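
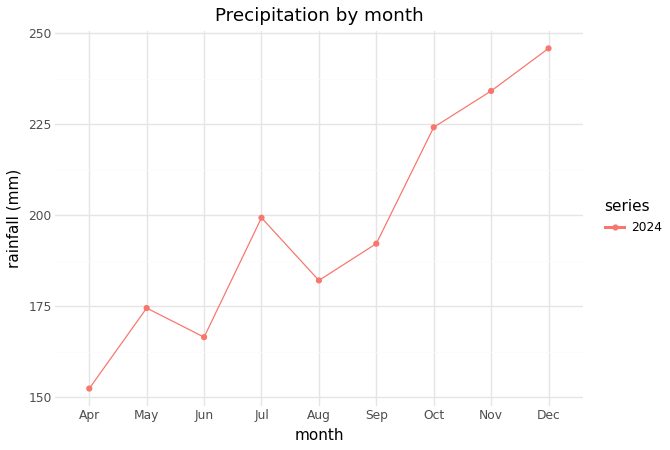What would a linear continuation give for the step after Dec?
Last three: 220, 230, 250 → slope ≈ 15/step → next ≈ 265.

≈ 265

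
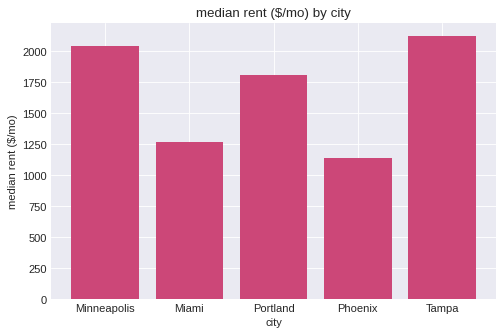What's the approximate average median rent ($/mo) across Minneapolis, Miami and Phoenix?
(2000 + 1200 + 1200) / 3 ≈ 1467.

≈ 1467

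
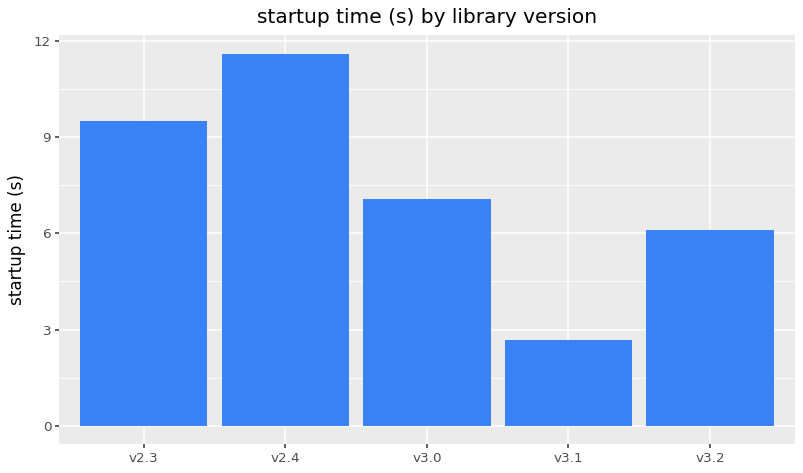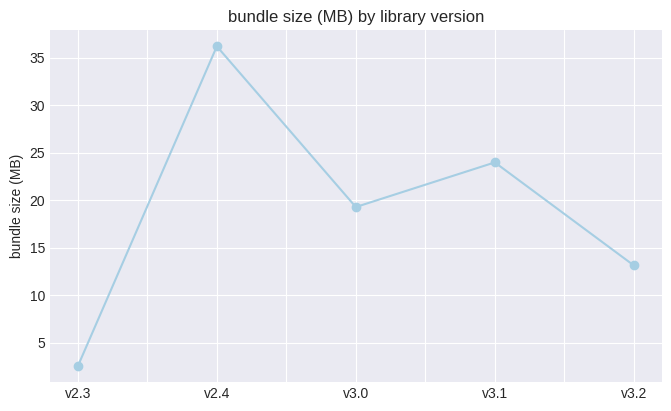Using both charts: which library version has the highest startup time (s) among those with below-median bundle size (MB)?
Chart 2 median bundle size (MB) ≈ 20; below-median library versions: v2.3, v3.2. Among those, v2.3 has the highest startup time (s) (≈ 10).

v2.3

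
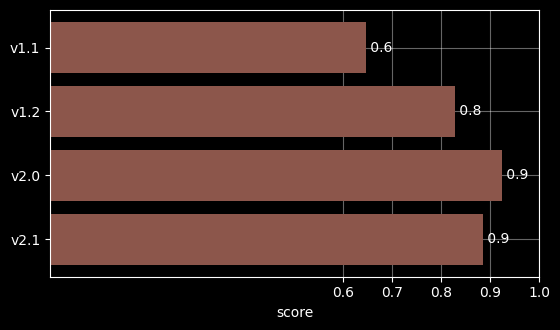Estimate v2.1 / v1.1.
≈ 1.5×

v2.1 ≈ 0.9, v1.1 ≈ 0.6; 0.9/0.6 ≈ 1.5.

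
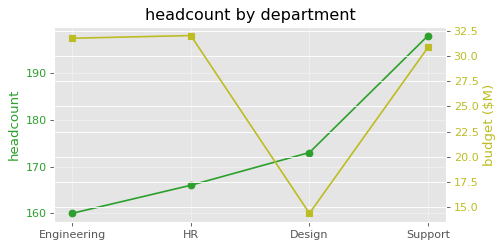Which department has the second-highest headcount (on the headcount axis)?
Top 3 (on the headcount axis): Support ≈ 200, Design ≈ 175, HR ≈ 165.

Design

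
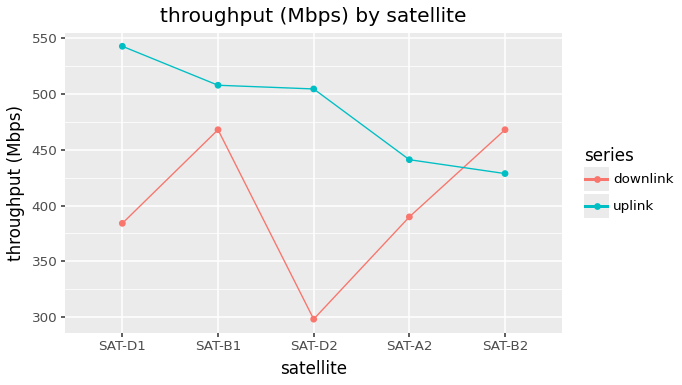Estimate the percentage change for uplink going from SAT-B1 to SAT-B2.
SAT-B1 ≈ 500, SAT-B2 ≈ 425; (425 − 500) / 500 ≈ -15%.

≈ -15%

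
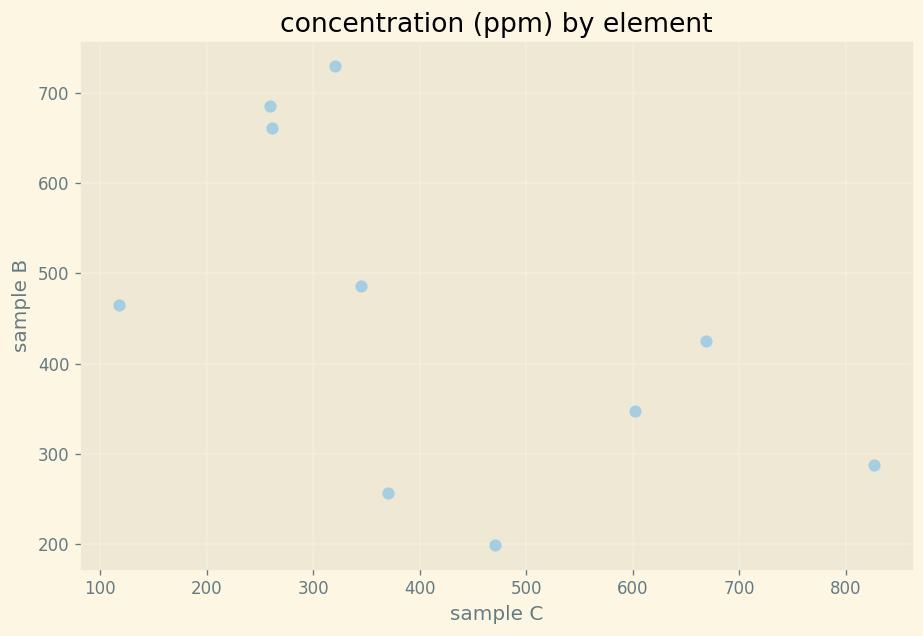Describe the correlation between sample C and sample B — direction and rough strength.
negative, moderate

Points are negatively correlated; moderate (|r| ≈ 0.5).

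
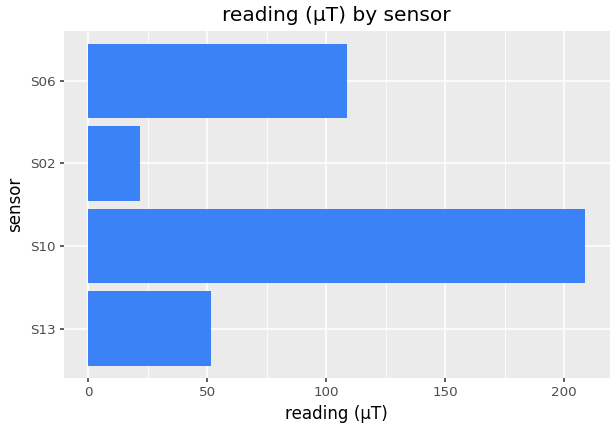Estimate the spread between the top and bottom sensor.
≈ 180

Max S10 ≈ 200, min S02 ≈ 20; range ≈ 180.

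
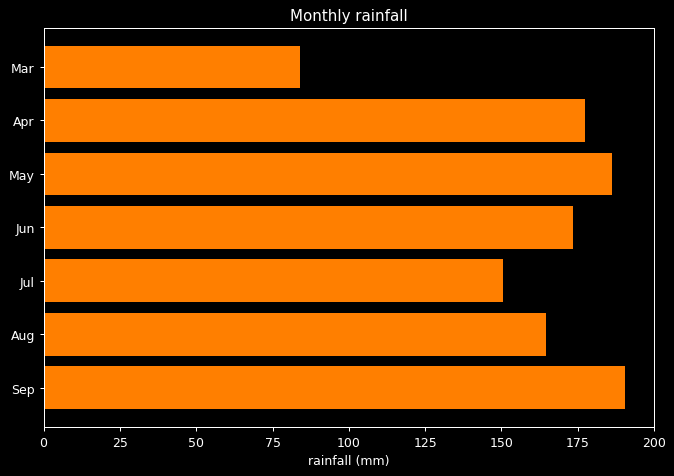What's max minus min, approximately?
≈ 120

Max Sep ≈ 200, min Mar ≈ 80; range ≈ 120.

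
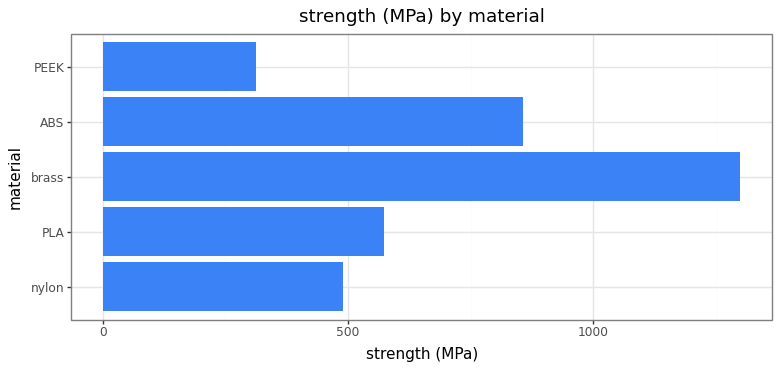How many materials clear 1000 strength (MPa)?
1

Above 1000: brass.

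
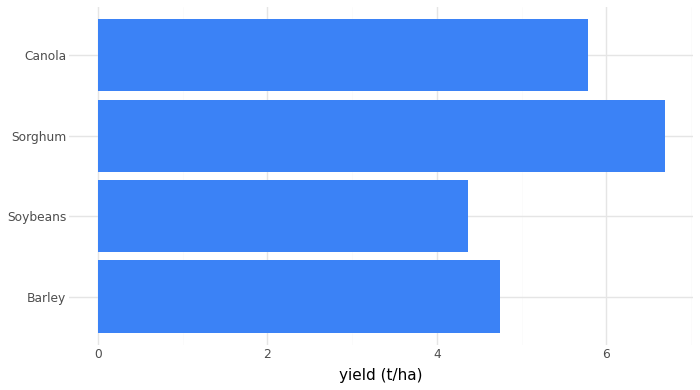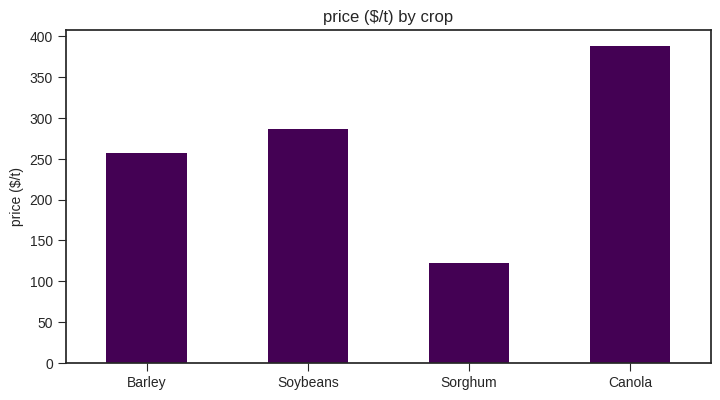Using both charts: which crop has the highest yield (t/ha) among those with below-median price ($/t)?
Sorghum

Chart 2 median price ($/t) ≈ 250; below-median crops: Barley, Sorghum. Among those, Sorghum has the highest yield (t/ha) (≈ 7).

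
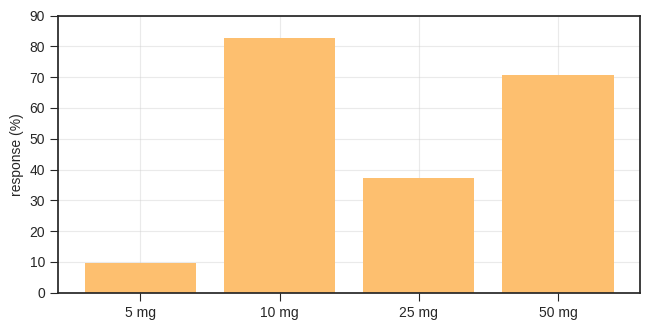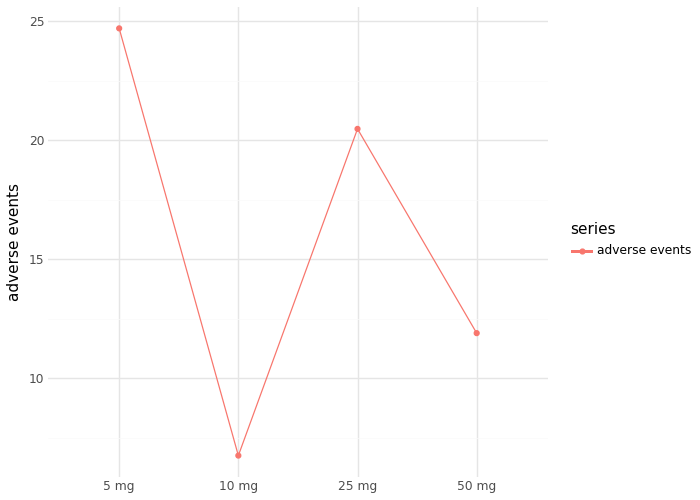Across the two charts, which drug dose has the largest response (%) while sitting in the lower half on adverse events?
10 mg

Chart 2 median adverse events ≈ 15; below-median drug doses: 10 mg, 50 mg. Among those, 10 mg has the highest response (%) (≈ 80).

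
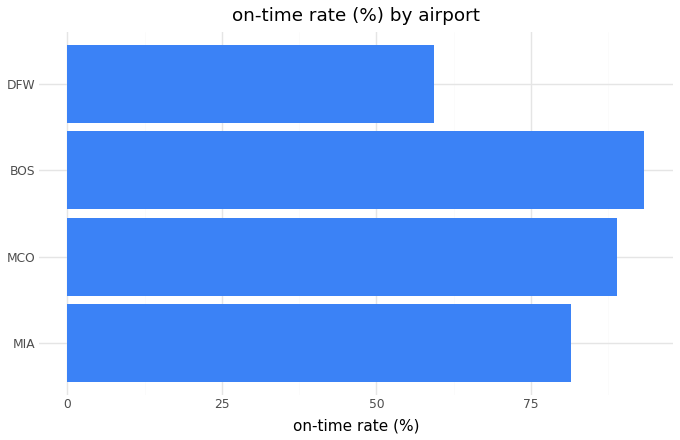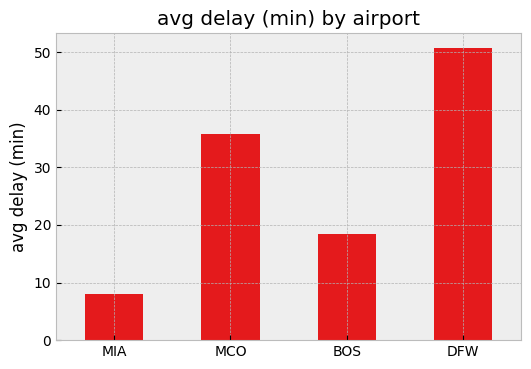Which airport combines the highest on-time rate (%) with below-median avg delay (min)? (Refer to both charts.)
BOS

Chart 2 median avg delay (min) ≈ 25; below-median airports: MIA, BOS. Among those, BOS has the highest on-time rate (%) (≈ 90).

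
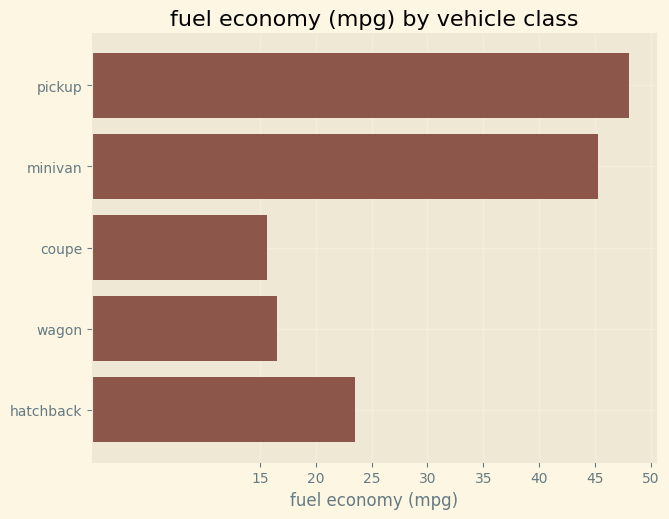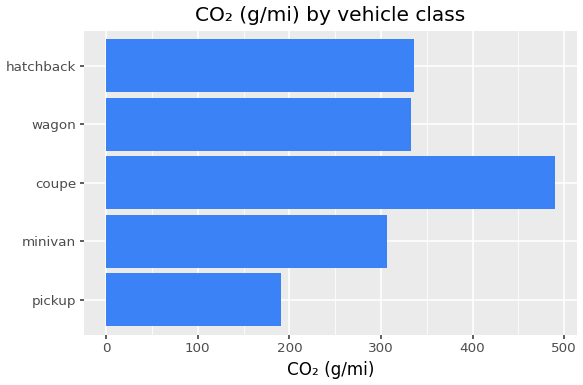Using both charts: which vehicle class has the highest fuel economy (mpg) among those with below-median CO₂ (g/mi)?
Chart 2 median CO₂ (g/mi) ≈ 350; below-median vehicle classes: pickup, minivan. Among those, pickup has the highest fuel economy (mpg) (≈ 50).

pickup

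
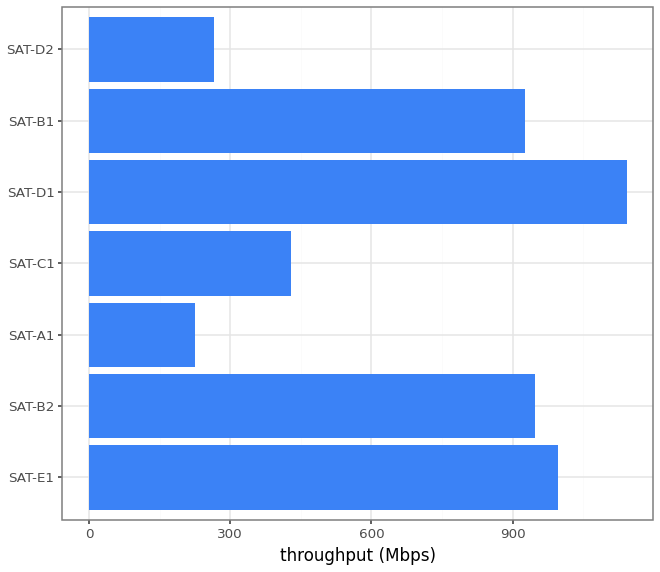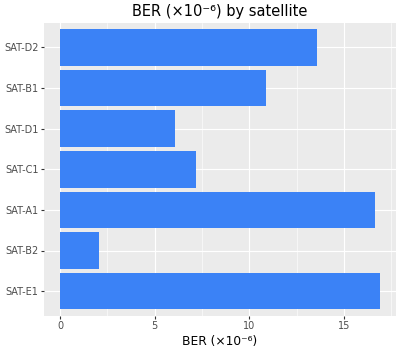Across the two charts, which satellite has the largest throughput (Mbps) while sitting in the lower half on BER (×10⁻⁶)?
Chart 2 median BER (×10⁻⁶) ≈ 10; below-median satellites: SAT-B2, SAT-C1, SAT-D1. Among those, SAT-D1 has the highest throughput (Mbps) (≈ 1200).

SAT-D1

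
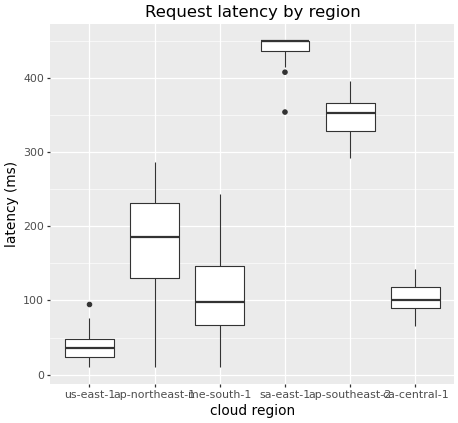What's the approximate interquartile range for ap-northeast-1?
Q3 ≈ 250, Q1 ≈ 150; IQR ≈ 100.

≈ 100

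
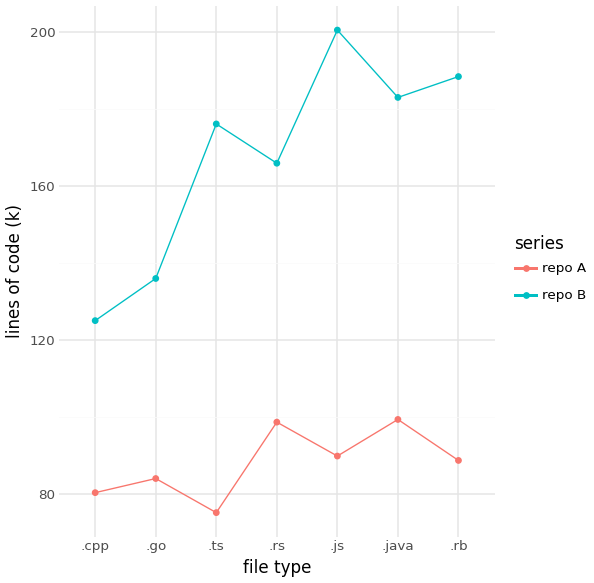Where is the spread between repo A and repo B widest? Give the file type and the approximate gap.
.js: repo A ≈ 80, repo B ≈ 200 → gap ≈ 120. Next-largest (.ts) is only ≈ 100.

.js, ≈ 120 k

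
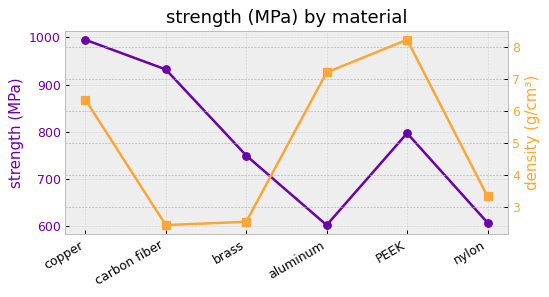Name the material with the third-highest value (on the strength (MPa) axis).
PEEK

Top 4 (on the strength (MPa) axis): copper ≈ 1000, carbon fiber ≈ 950, PEEK ≈ 800, brass ≈ 750.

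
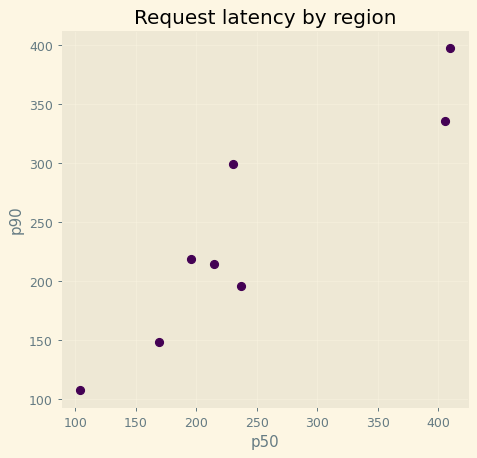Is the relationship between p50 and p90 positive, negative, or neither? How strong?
Points are positively correlated; strong (|r| ≈ 0.9).

positive, strong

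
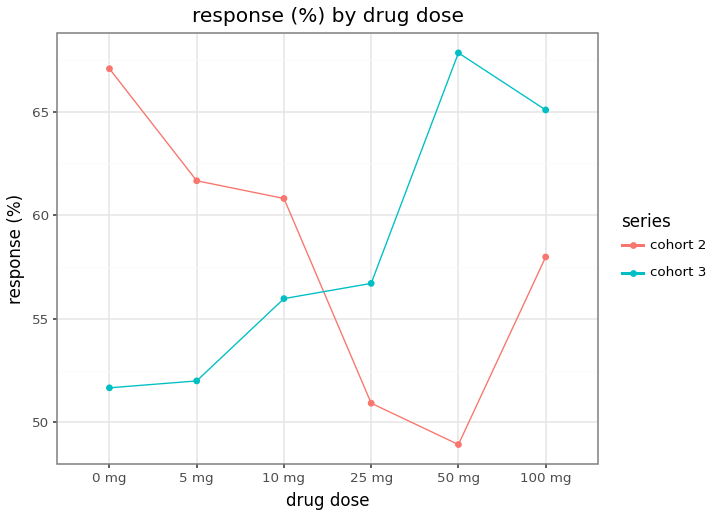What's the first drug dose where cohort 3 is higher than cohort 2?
10 mg: cohort 3 ≈ 56 vs cohort 2 ≈ 60 (not yet); 25 mg: cohort 3 ≈ 56 vs cohort 2 ≈ 50 (first crossover).

25 mg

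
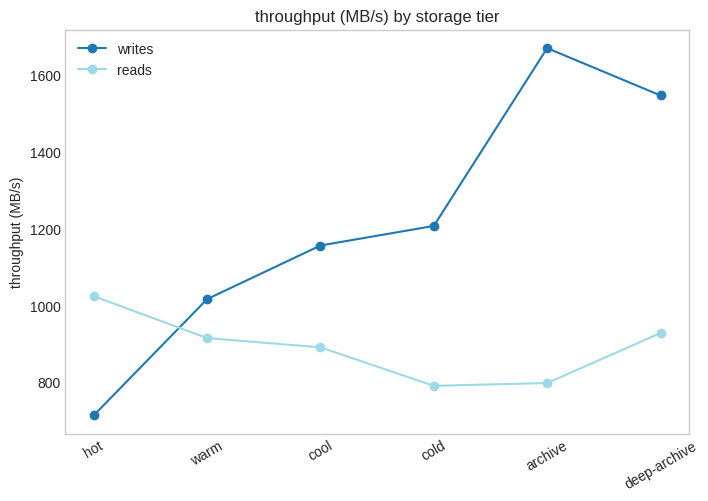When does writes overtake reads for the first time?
hot: writes ≈ 700 vs reads ≈ 1000 (not yet); warm: writes ≈ 1000 vs reads ≈ 900 (first crossover).

warm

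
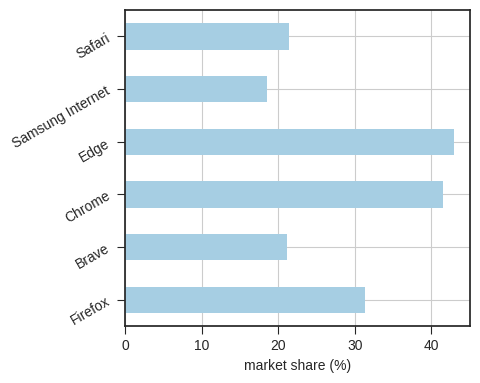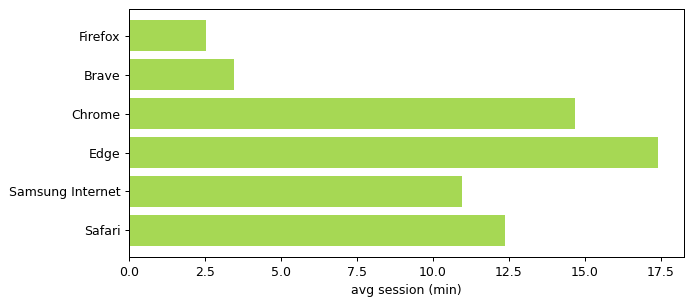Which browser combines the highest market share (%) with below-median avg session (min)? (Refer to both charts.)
Firefox

Chart 2 median avg session (min) ≈ 12; below-median browsers: Firefox, Brave, Samsung Internet. Among those, Firefox has the highest market share (%) (≈ 30).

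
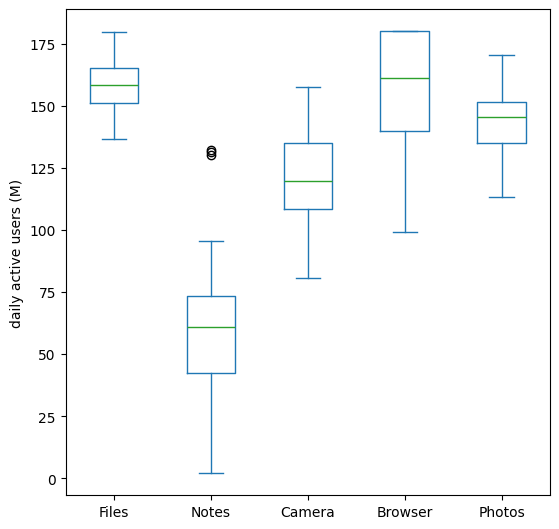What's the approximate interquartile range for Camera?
Q3 ≈ 140, Q1 ≈ 110; IQR ≈ 30.

≈ 30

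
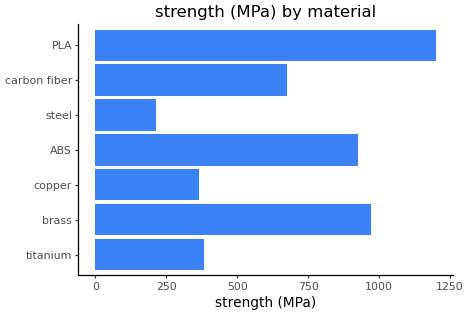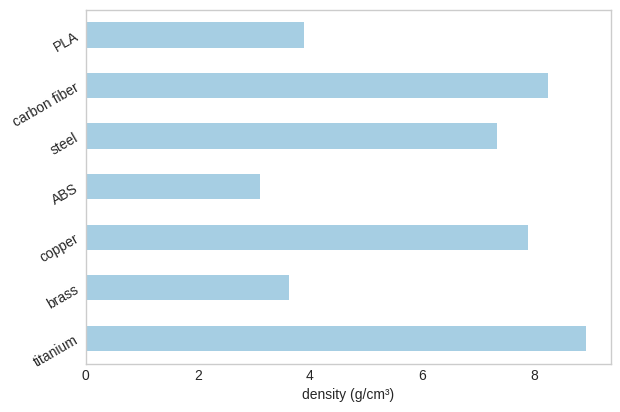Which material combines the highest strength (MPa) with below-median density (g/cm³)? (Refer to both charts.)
PLA

Chart 2 median density (g/cm³) ≈ 7; below-median materials: brass, ABS, PLA. Among those, PLA has the highest strength (MPa) (≈ 1200).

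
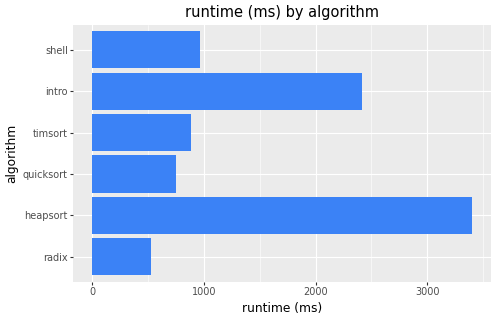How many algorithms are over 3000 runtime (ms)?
1

Above 3000: heapsort.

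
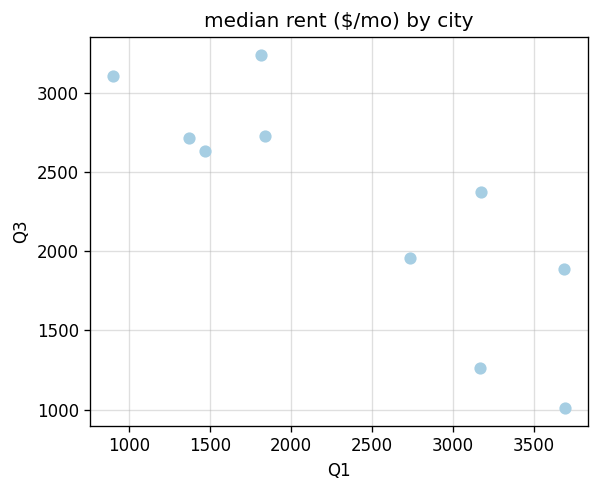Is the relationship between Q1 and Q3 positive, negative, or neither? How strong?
Points are negatively correlated; strong (|r| ≈ 0.8).

negative, strong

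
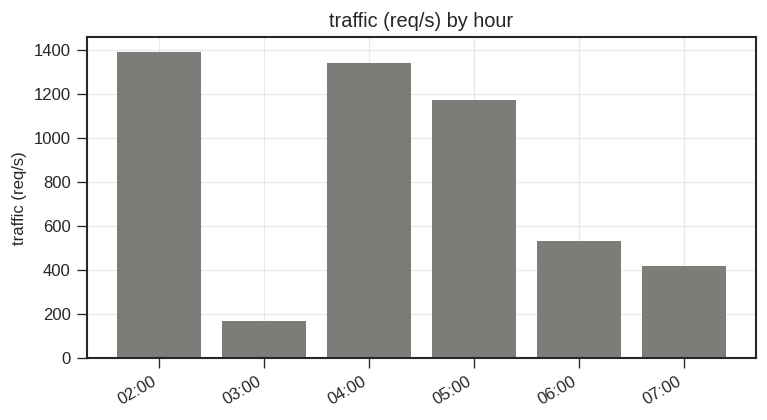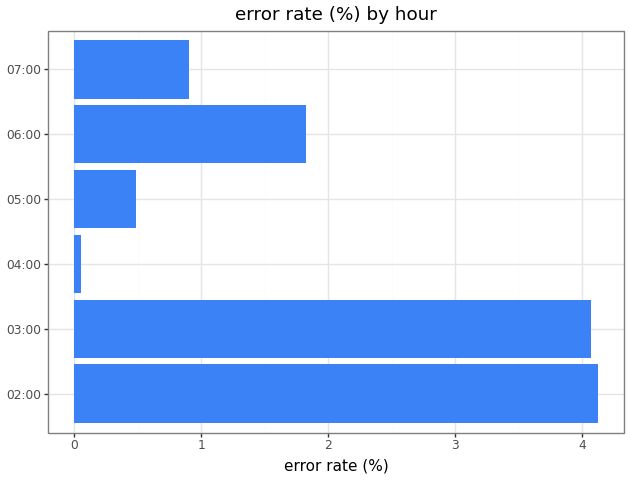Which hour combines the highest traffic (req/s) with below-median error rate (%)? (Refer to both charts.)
04:00

Chart 2 median error rate (%) ≈ 1.5; below-median hours: 04:00, 05:00, 07:00. Among those, 04:00 has the highest traffic (req/s) (≈ 1400).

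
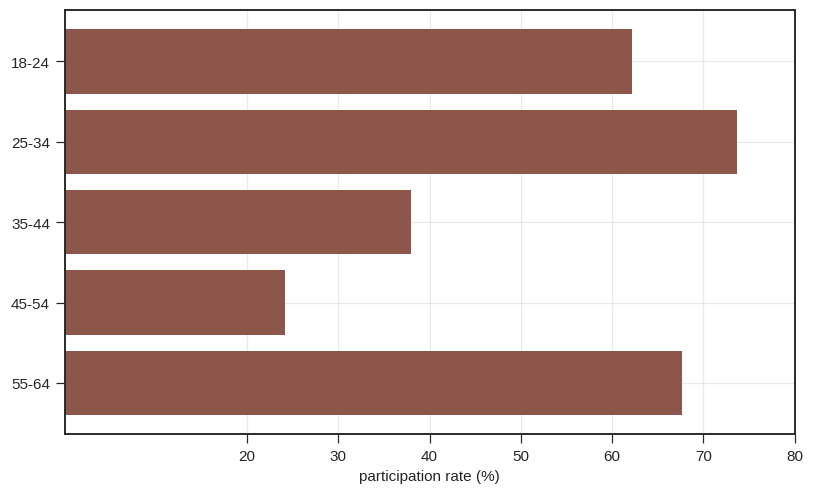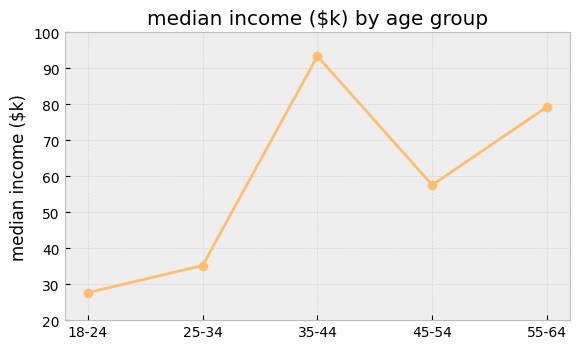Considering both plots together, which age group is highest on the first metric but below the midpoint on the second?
Chart 2 median median income ($k) ≈ 60; below-median age groups: 18-24, 25-34. Among those, 25-34 has the highest participation rate (%) (≈ 70).

25-34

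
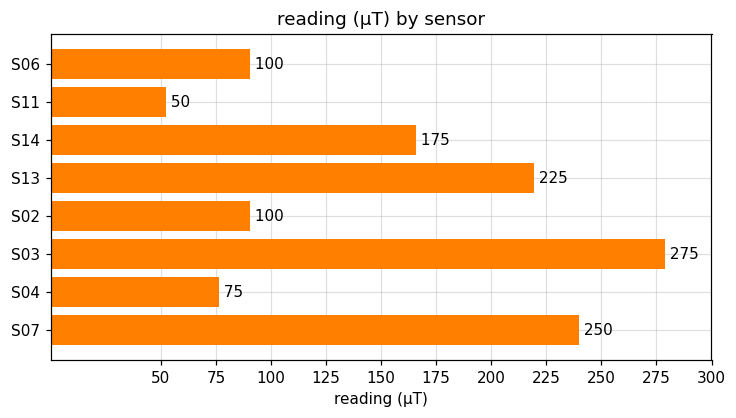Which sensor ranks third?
Top 4: S03 ≈ 275, S07 ≈ 250, S13 ≈ 225, S14 ≈ 175.

S13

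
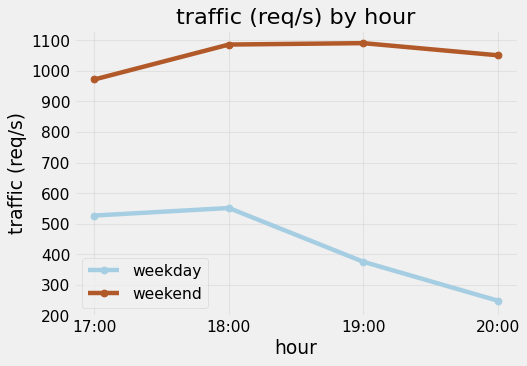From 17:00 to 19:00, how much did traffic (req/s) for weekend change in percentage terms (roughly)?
17:00 ≈ 1000, 19:00 ≈ 1100; (1100 − 1000) / 1000 ≈ +10%.

≈ +10%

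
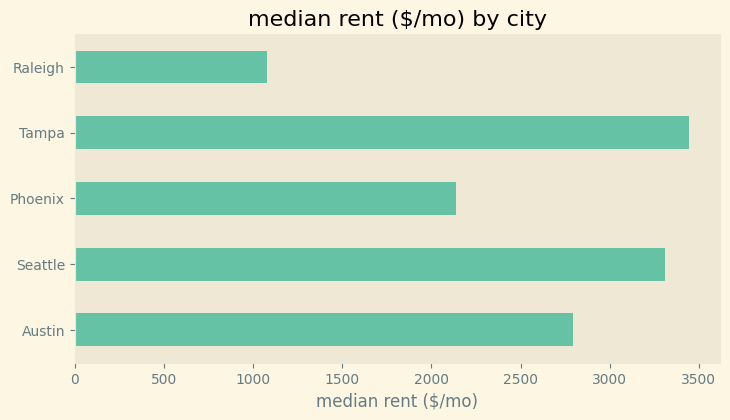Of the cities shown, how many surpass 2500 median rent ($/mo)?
3

Above 2500: Austin, Seattle, Tampa.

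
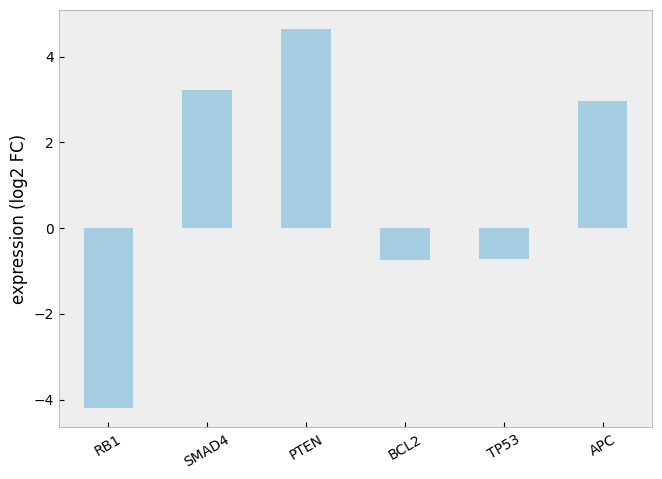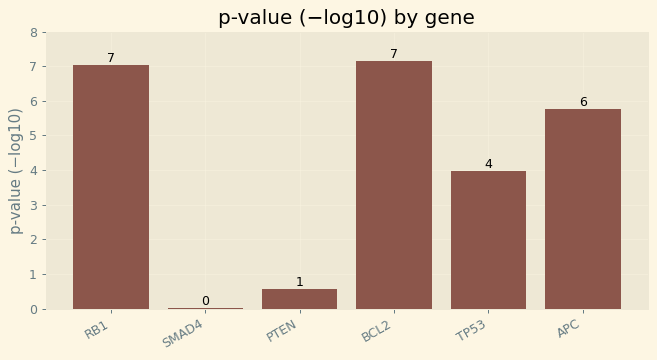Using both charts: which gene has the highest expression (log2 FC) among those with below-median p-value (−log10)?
Chart 2 median p-value (−log10) ≈ 5; below-median genes: SMAD4, PTEN, TP53. Among those, PTEN has the highest expression (log2 FC) (≈ 4.5).

PTEN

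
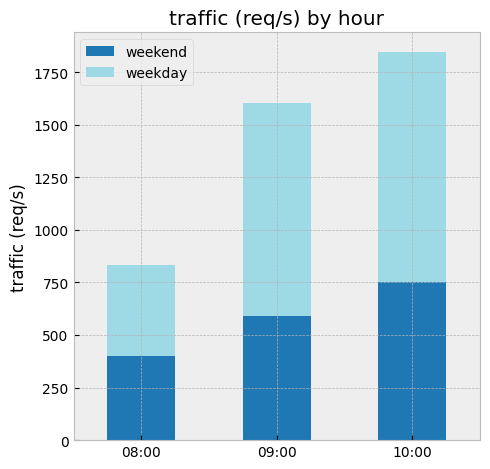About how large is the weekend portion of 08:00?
weekend top ≈ 400, bottom ≈ 0; segment ≈ 400.

≈ 400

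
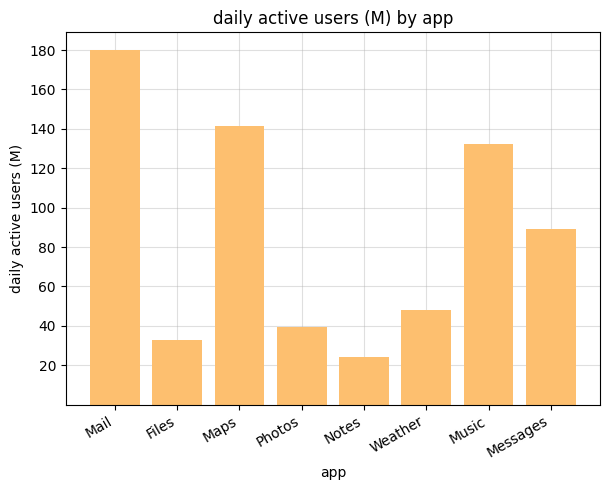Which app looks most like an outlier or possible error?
Mail

Mail ≈ 180; the rest sit between ≈ 20 and ≈ 140.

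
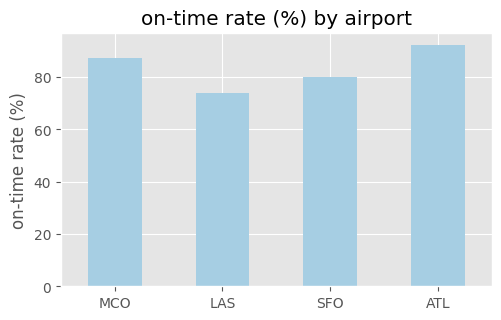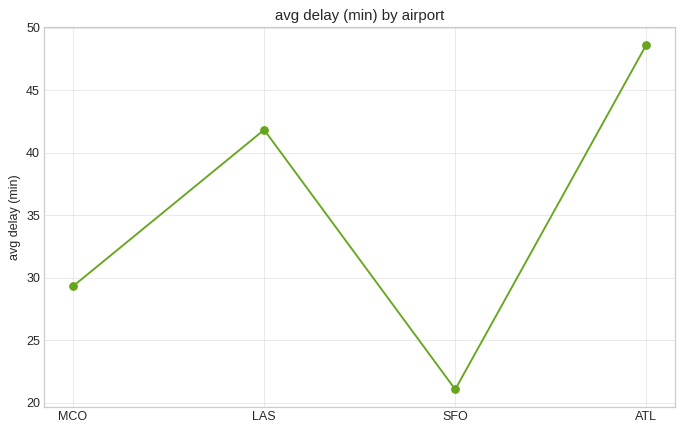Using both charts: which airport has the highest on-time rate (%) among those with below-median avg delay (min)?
Chart 2 median avg delay (min) ≈ 35; below-median airports: MCO, SFO. Among those, MCO has the highest on-time rate (%) (≈ 90).

MCO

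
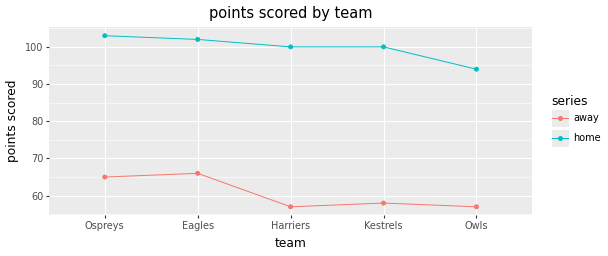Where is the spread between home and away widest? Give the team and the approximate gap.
Harriers: home ≈ 100, away ≈ 55 → gap ≈ 45. Next-largest (Kestrels) is only ≈ 40.

Harriers, ≈ 45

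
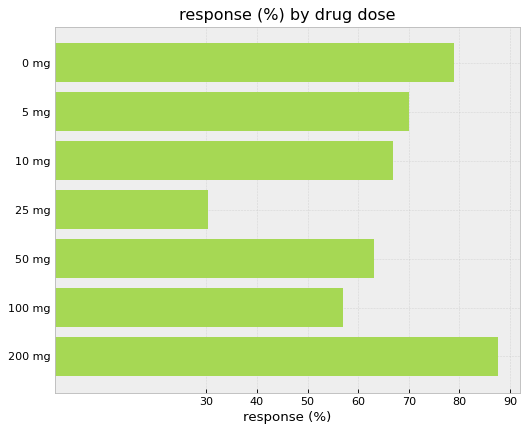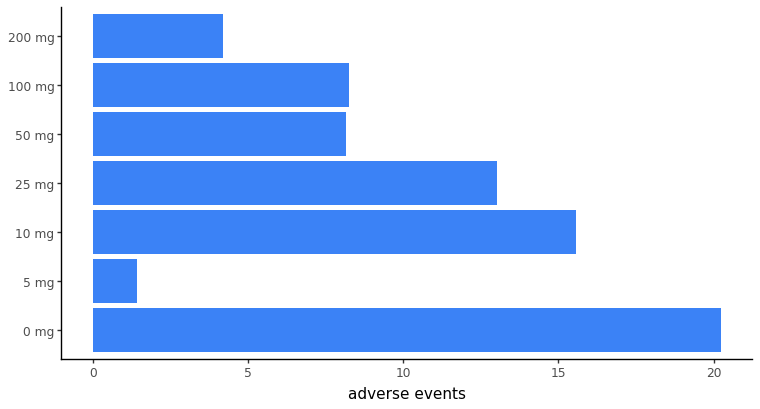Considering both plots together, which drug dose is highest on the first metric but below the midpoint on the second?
200 mg

Chart 2 median adverse events ≈ 8; below-median drug doses: 5 mg, 50 mg, 200 mg. Among those, 200 mg has the highest response (%) (≈ 90).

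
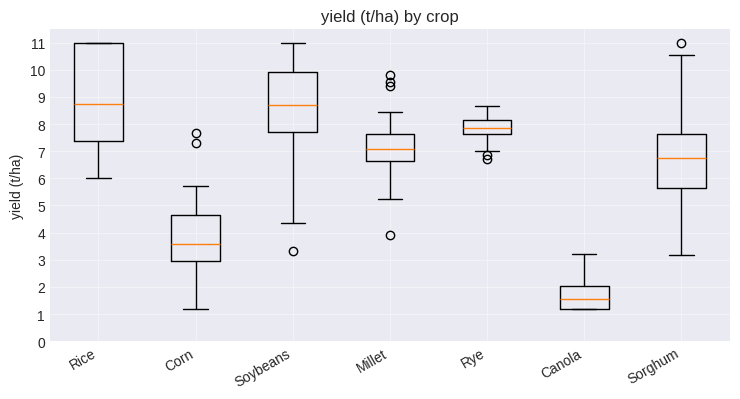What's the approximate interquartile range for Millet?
≈ 1

Q3 ≈ 8, Q1 ≈ 7; IQR ≈ 1.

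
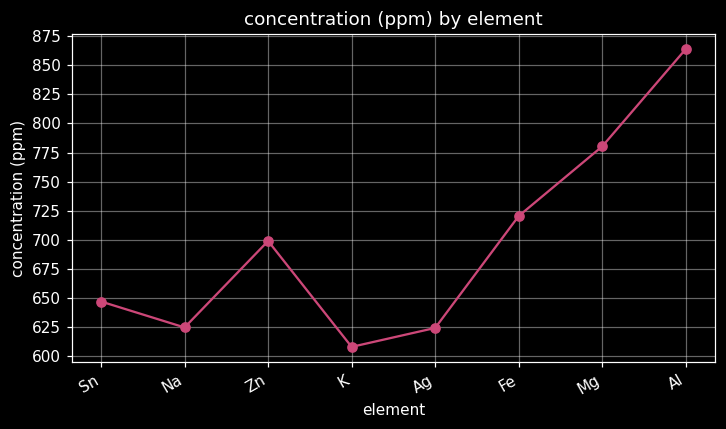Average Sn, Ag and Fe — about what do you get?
(650 + 625 + 725) / 3 ≈ 667.

≈ 667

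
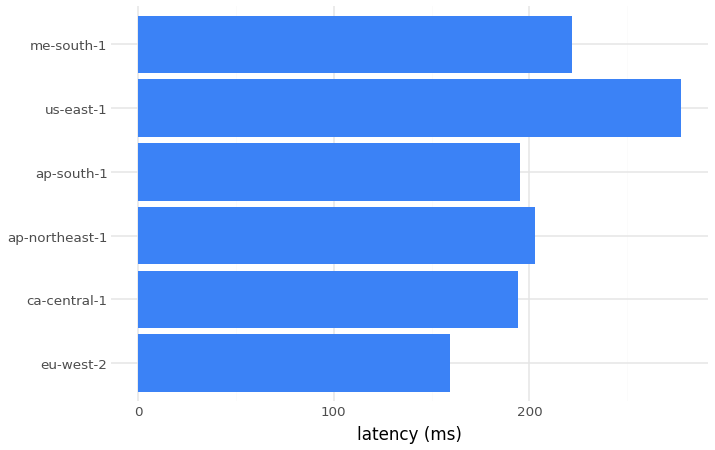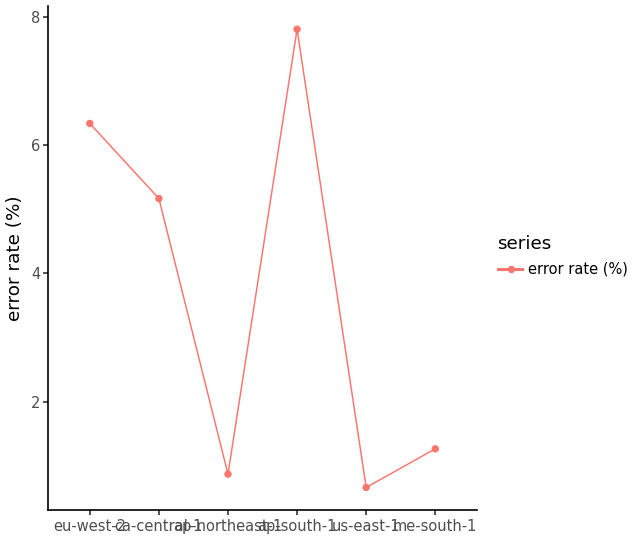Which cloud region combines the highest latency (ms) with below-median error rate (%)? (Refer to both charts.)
Chart 2 median error rate (%) ≈ 3; below-median cloud regions: ap-northeast-1, us-east-1, me-south-1. Among those, us-east-1 has the highest latency (ms) (≈ 300).

us-east-1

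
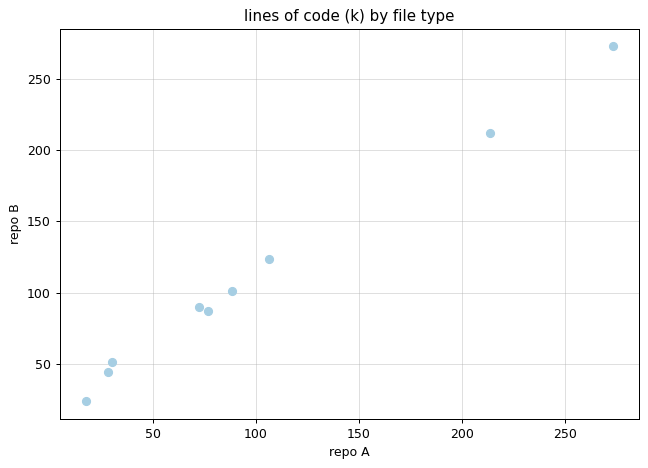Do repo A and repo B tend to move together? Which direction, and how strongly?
Points are positively correlated; strong (|r| ≈ 1.0).

positive, strong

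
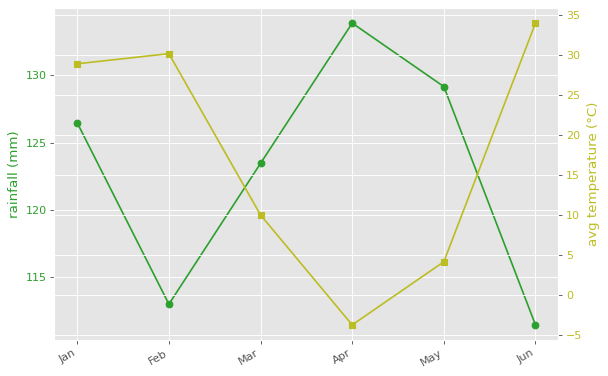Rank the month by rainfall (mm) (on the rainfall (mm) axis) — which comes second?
May

Top 3 (on the rainfall (mm) axis): Apr ≈ 134, May ≈ 130, Jan ≈ 126.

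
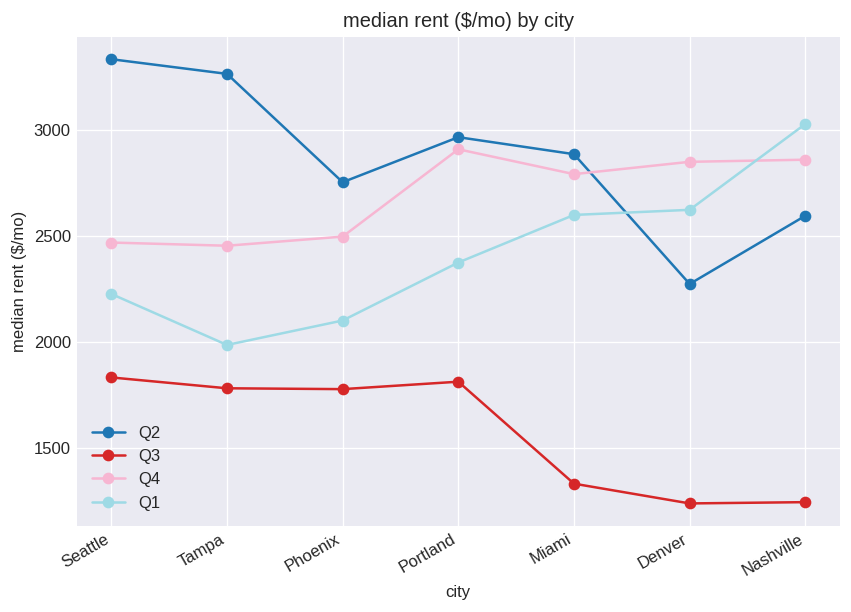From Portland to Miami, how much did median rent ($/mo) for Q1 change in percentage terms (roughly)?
≈ +8.3%

Portland ≈ 2400, Miami ≈ 2600; (2600 − 2400) / 2400 ≈ +8.3%.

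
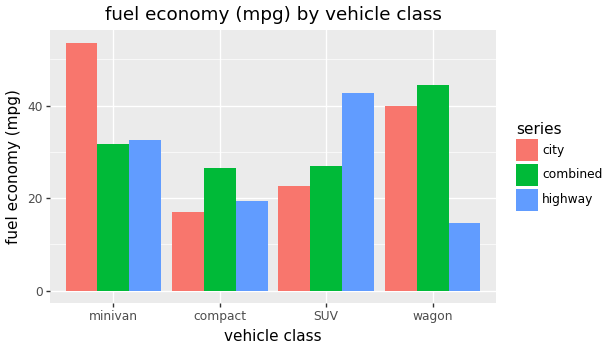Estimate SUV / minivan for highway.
≈ 1.5×

SUV ≈ 45, minivan ≈ 30; 45/30 ≈ 1.5.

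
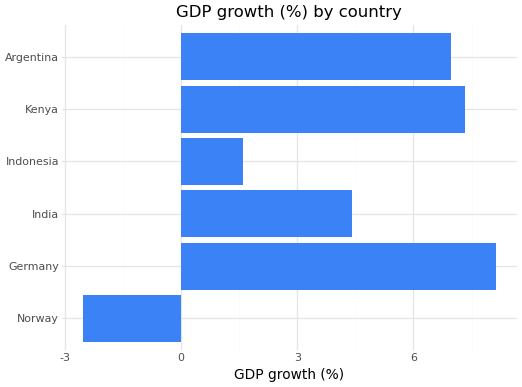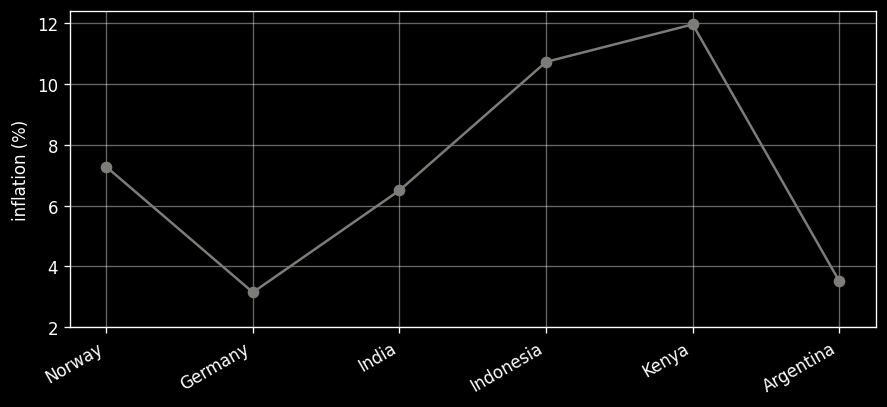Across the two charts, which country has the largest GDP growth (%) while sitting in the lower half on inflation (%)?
Chart 2 median inflation (%) ≈ 6; below-median countries: Germany, India, Argentina. Among those, Germany has the highest GDP growth (%) (≈ 8).

Germany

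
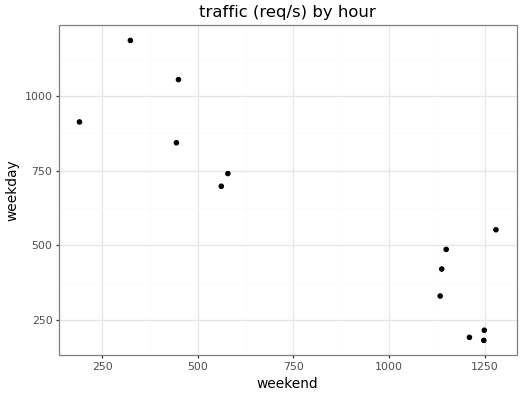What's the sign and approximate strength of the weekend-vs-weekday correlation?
negative, strong

Points are negatively correlated; strong (|r| ≈ 0.9).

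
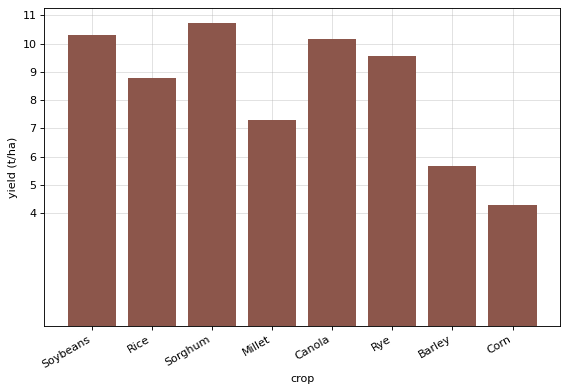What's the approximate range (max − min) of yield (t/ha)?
≈ 7

Max Sorghum ≈ 11, min Corn ≈ 4; range ≈ 7.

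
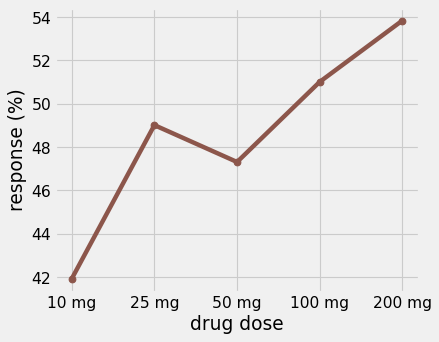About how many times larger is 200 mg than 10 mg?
≈ 1.29×

200 mg ≈ 54, 10 mg ≈ 42; 54/42 ≈ 1.29.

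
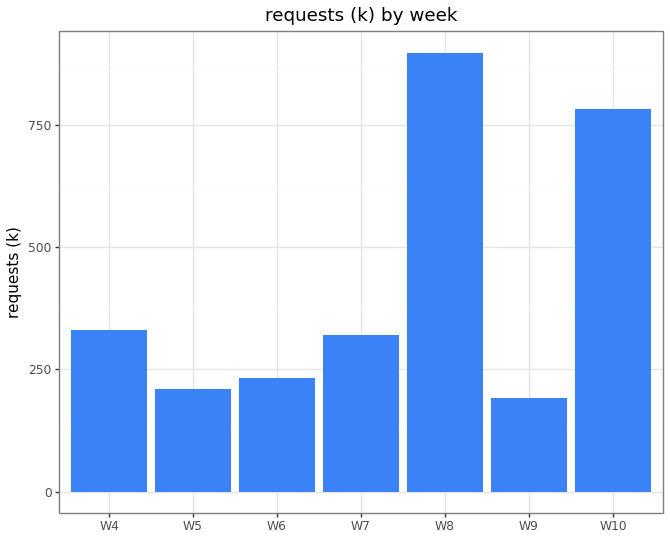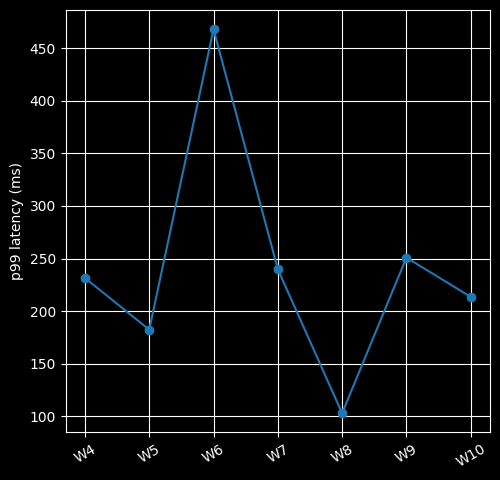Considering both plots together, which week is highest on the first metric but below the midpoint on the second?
Chart 2 median p99 latency (ms) ≈ 250; below-median weeks: W5, W8, W10. Among those, W8 has the highest requests (k) (≈ 900).

W8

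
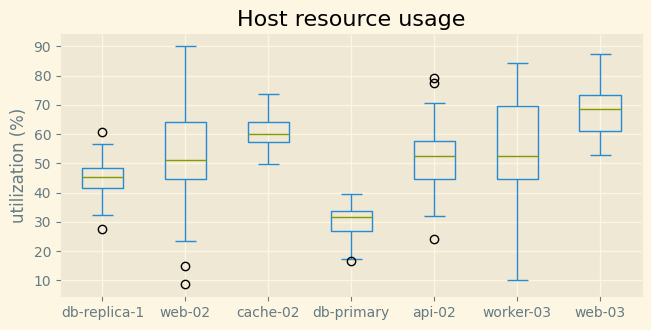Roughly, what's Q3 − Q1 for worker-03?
Q3 ≈ 70, Q1 ≈ 45; IQR ≈ 25.

≈ 25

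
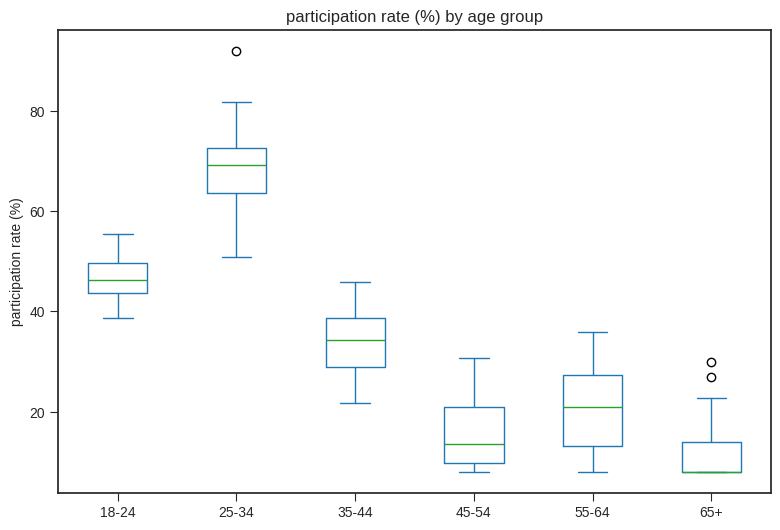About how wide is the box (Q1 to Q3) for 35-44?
Q3 ≈ 40, Q1 ≈ 30; IQR ≈ 10.

≈ 10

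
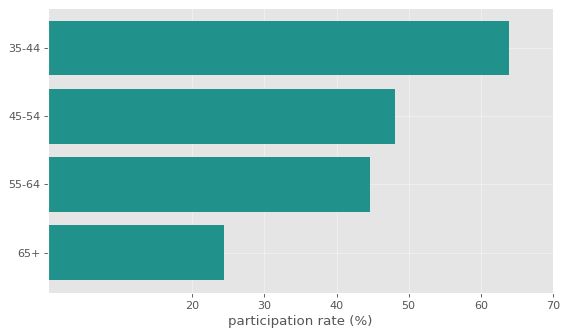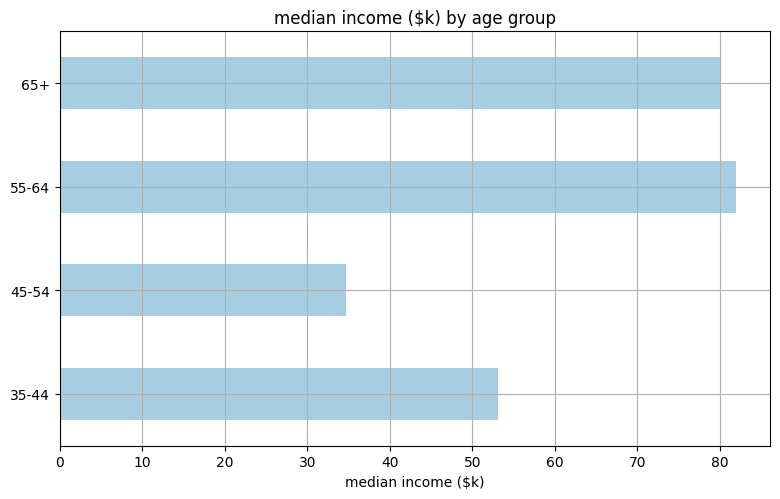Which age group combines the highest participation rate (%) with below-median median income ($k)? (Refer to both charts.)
Chart 2 median median income ($k) ≈ 70; below-median age groups: 35-44, 45-54. Among those, 35-44 has the highest participation rate (%) (≈ 60).

35-44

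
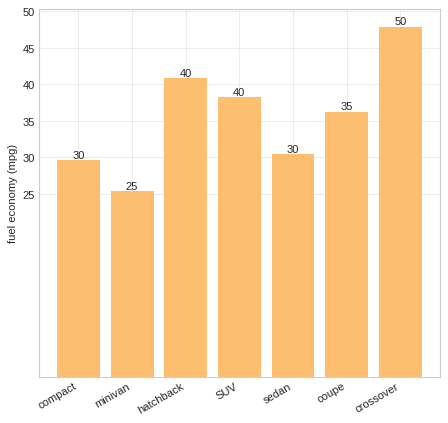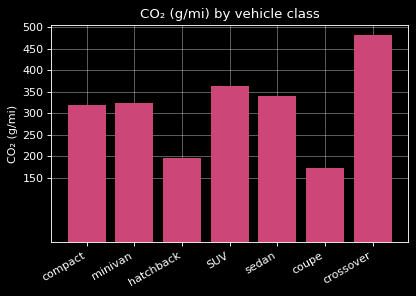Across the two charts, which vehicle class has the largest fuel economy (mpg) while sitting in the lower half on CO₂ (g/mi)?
Chart 2 median CO₂ (g/mi) ≈ 350; below-median vehicle classes: compact, hatchback, coupe. Among those, hatchback has the highest fuel economy (mpg) (≈ 40).

hatchback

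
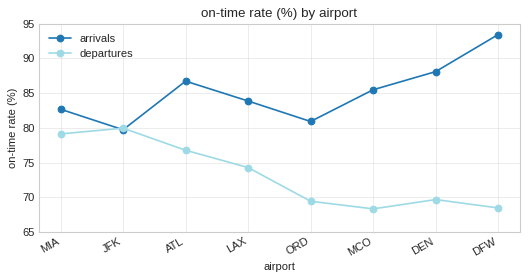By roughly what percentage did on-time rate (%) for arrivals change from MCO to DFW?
MCO ≈ 85, DFW ≈ 95; (95 − 85) / 85 ≈ +11.8%.

≈ +11.8%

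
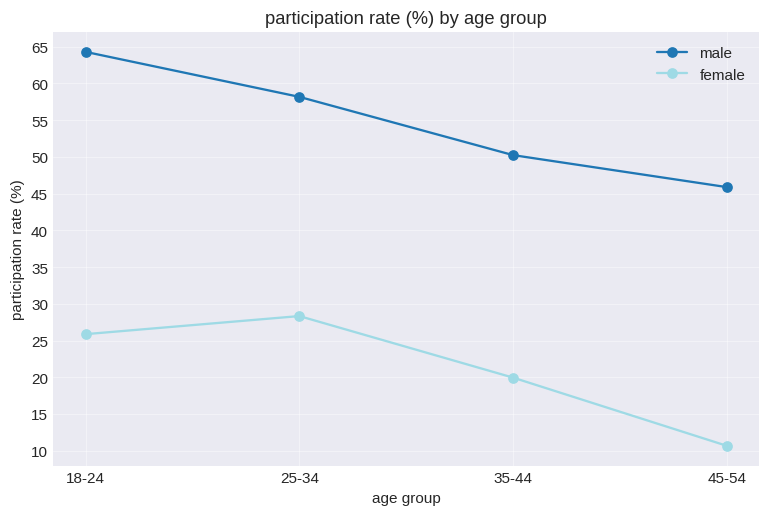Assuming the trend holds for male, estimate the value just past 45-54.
≈ 37.5

Last three: 60, 50, 45 → slope ≈ -7.5/step → next ≈ 37.5.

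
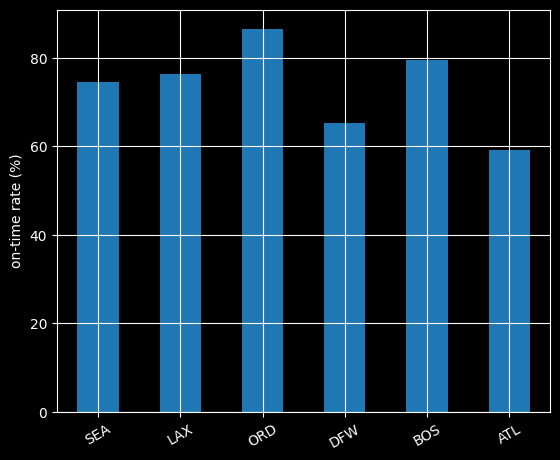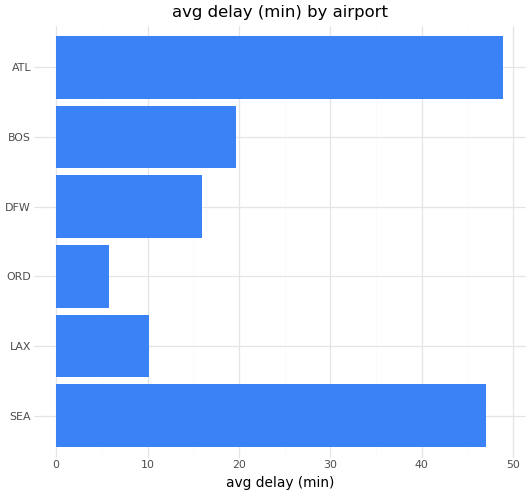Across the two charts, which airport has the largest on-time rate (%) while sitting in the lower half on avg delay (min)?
Chart 2 median avg delay (min) ≈ 20; below-median airports: LAX, ORD, DFW. Among those, ORD has the highest on-time rate (%) (≈ 90).

ORD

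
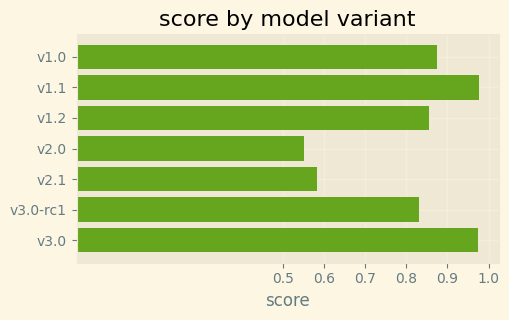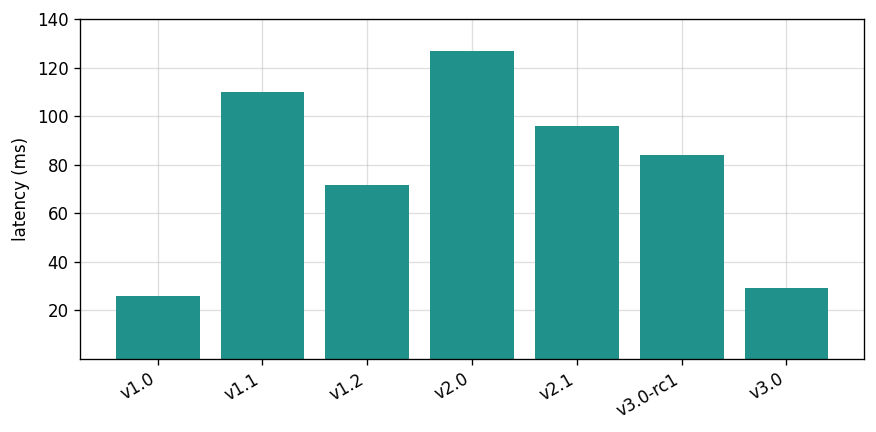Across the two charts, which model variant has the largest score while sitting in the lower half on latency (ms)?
Chart 2 median latency (ms) ≈ 80; below-median model variants: v1.0, v1.2, v3.0. Among those, v3.0 has the highest score (≈ 1).

v3.0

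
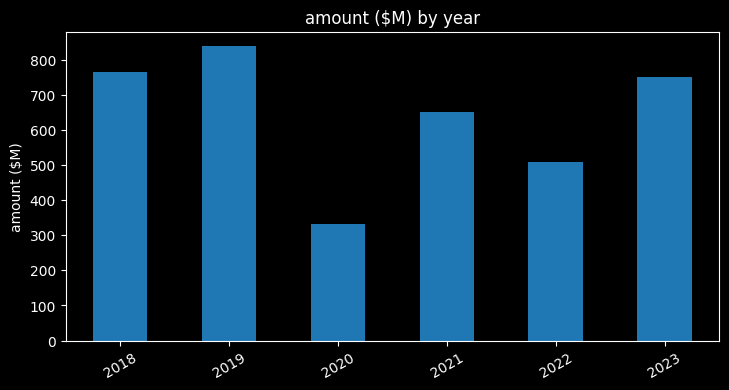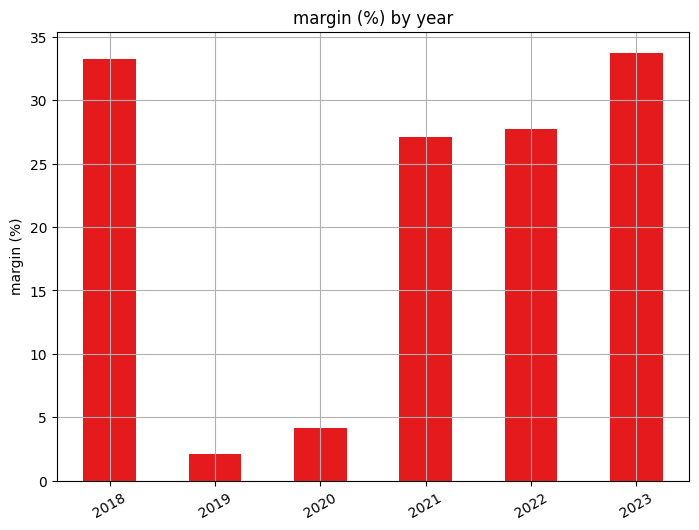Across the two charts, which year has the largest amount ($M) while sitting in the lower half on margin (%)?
Chart 2 median margin (%) ≈ 25; below-median years: 2019, 2020, 2021. Among those, 2019 has the highest amount ($M) (≈ 800).

2019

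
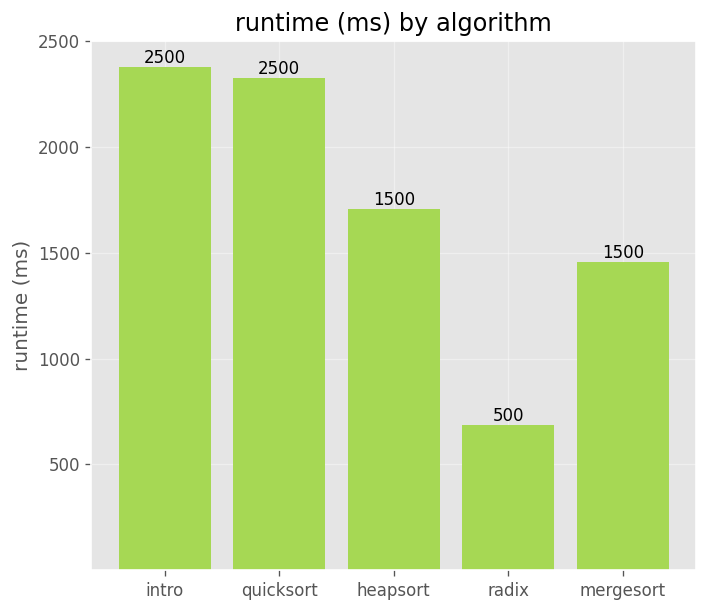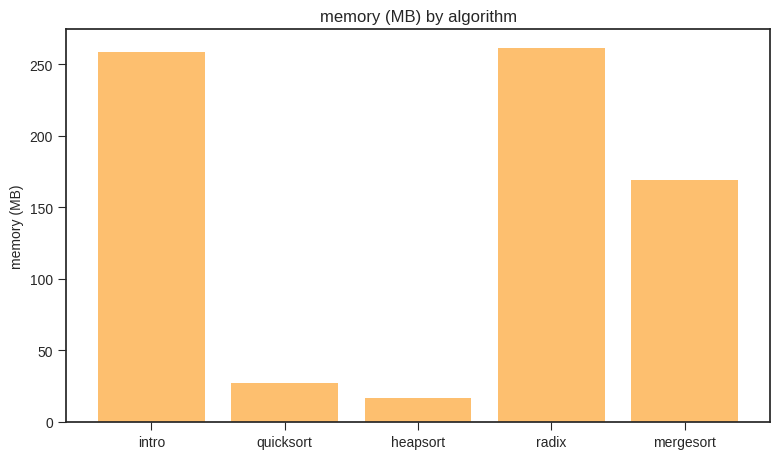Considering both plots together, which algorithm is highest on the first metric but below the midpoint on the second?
quicksort

Chart 2 median memory (MB) ≈ 175; below-median algorithms: quicksort, heapsort. Among those, quicksort has the highest runtime (ms) (≈ 2500).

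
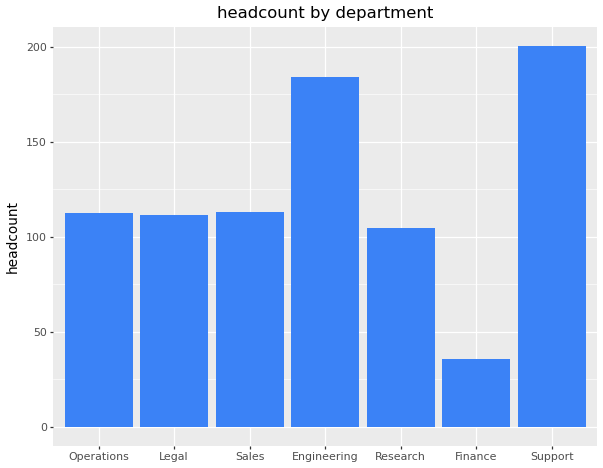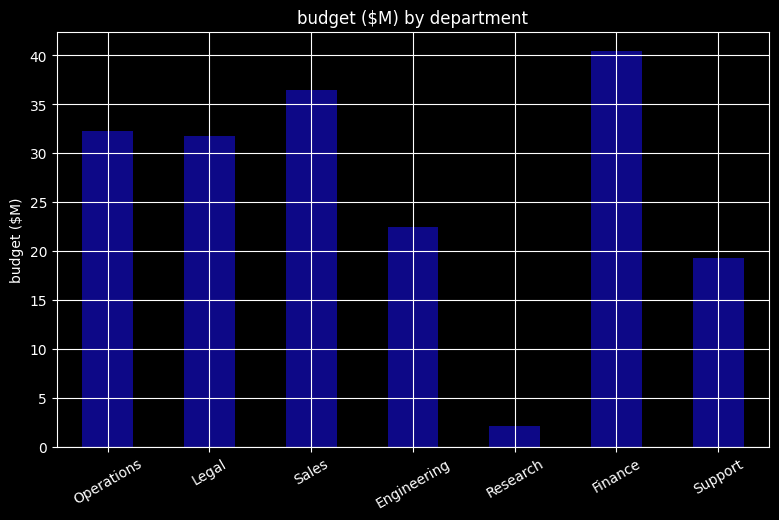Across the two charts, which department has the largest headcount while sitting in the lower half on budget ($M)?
Support

Chart 2 median budget ($M) ≈ 30; below-median departments: Engineering, Research, Support. Among those, Support has the highest headcount (≈ 200).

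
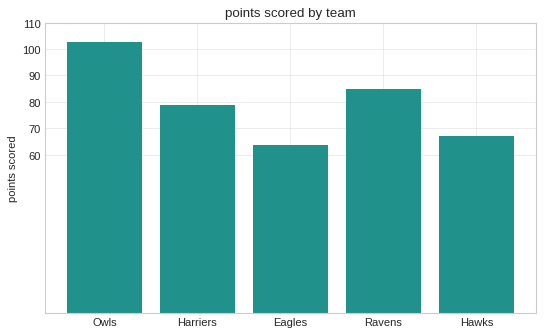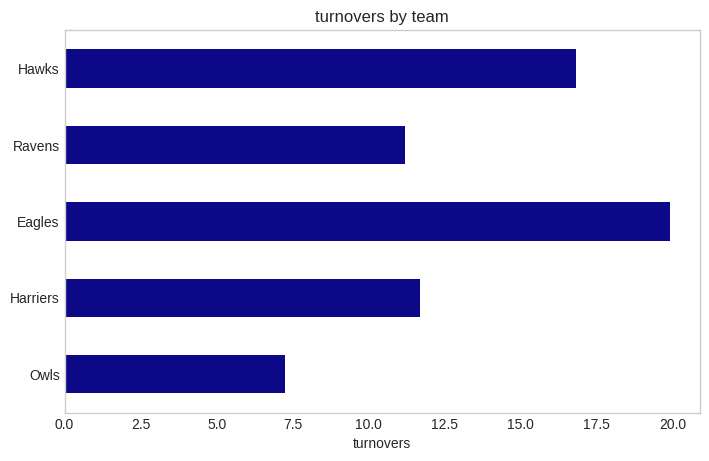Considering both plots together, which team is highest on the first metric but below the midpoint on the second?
Chart 2 median turnovers ≈ 12; below-median teams: Owls, Ravens. Among those, Owls has the highest points scored (≈ 100).

Owls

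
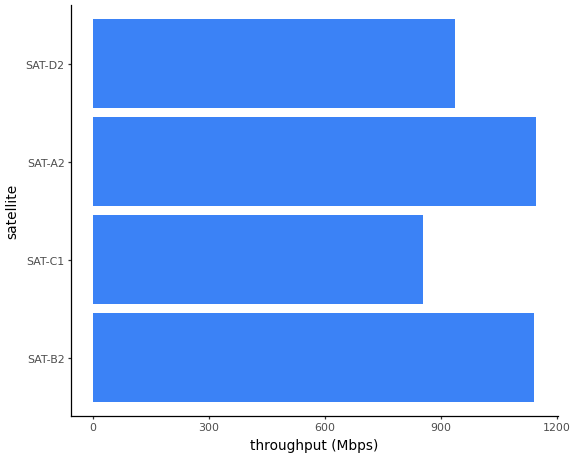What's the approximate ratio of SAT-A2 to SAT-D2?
SAT-A2 ≈ 1100, SAT-D2 ≈ 900; 1100/900 ≈ 1.22.

≈ 1.22×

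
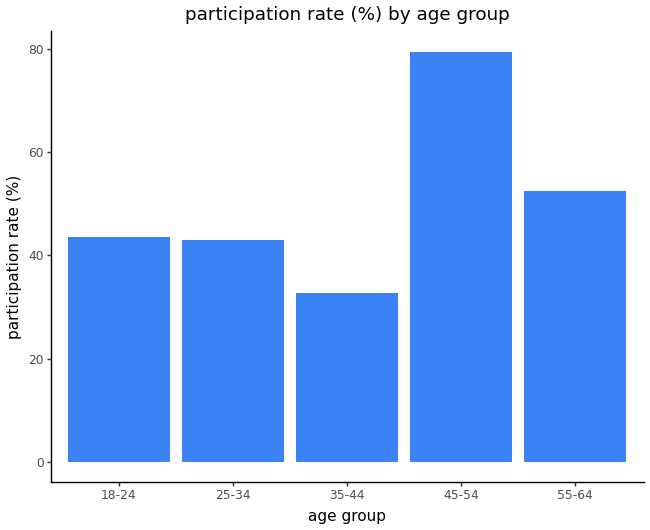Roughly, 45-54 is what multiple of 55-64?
45-54 ≈ 80, 55-64 ≈ 50; 80/50 ≈ 1.6.

≈ 1.6×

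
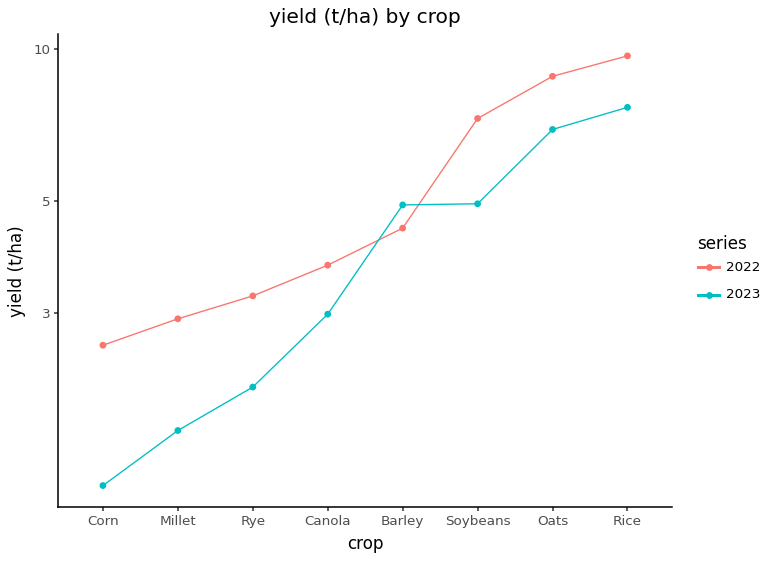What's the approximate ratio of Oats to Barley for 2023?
≈ 1.4×

Oats ≈ 7, Barley ≈ 5; 7/5 ≈ 1.4.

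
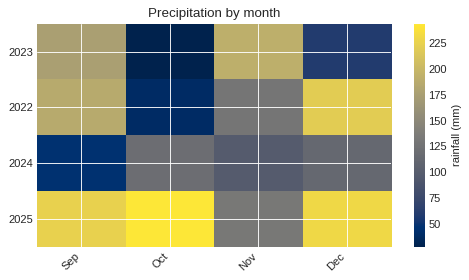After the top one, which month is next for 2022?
Sep

Top 3 for 2022: Dec ≈ 220, Sep ≈ 180, Nov ≈ 120.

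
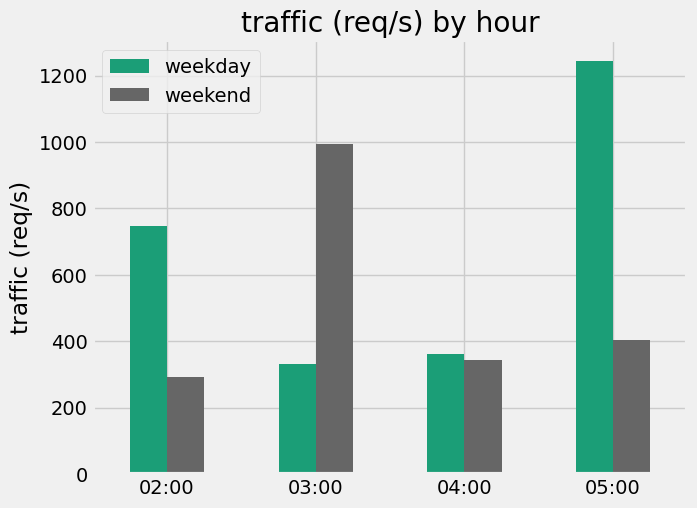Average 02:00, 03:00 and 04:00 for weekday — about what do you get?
≈ 533

(800 + 400 + 400) / 3 ≈ 533.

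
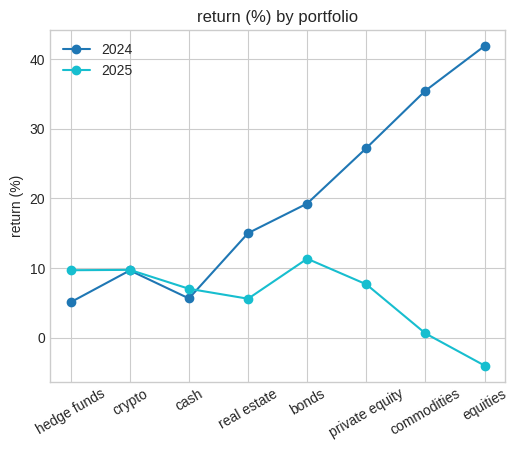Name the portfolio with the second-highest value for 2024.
Top 3 for 2024: equities ≈ 40, commodities ≈ 35, private equity ≈ 25.

commodities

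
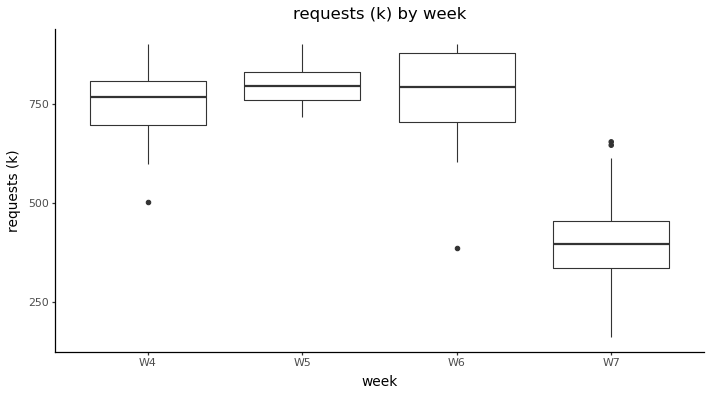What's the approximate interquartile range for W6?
Q3 ≈ 900, Q1 ≈ 700; IQR ≈ 200.

≈ 200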